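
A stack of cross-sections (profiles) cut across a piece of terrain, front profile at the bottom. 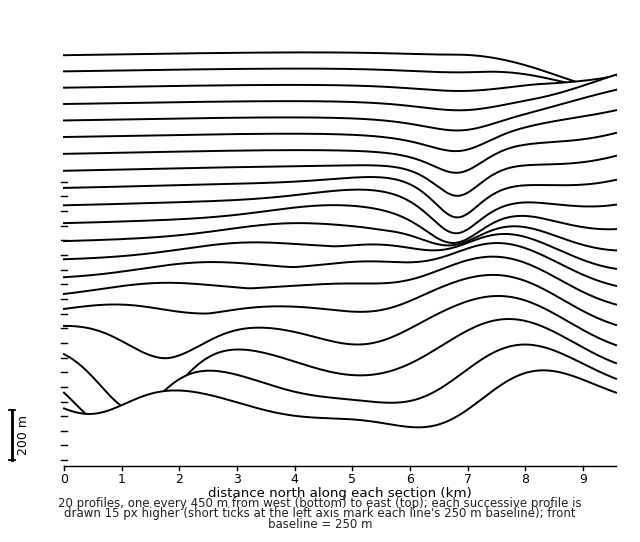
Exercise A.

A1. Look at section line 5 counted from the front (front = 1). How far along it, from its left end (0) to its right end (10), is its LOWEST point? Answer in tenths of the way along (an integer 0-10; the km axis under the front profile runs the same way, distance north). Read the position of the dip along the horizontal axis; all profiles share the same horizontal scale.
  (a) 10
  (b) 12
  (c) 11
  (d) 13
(a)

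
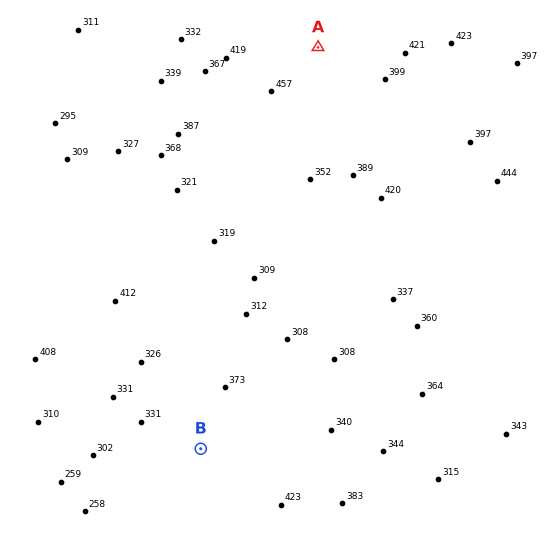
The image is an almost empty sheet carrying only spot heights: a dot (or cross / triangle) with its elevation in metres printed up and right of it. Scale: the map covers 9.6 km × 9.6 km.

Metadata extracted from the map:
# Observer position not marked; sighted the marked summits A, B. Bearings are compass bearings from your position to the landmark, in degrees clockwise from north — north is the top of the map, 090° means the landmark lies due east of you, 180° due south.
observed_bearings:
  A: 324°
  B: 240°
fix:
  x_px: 489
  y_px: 282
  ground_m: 370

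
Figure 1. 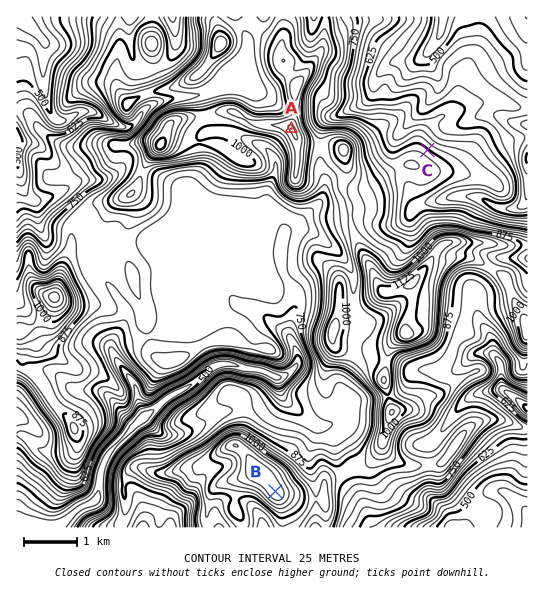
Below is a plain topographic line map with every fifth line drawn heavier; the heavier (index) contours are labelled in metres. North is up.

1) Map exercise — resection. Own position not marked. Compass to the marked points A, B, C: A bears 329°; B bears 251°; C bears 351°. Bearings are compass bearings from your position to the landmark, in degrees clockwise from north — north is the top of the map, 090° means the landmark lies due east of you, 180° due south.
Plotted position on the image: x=470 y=425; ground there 835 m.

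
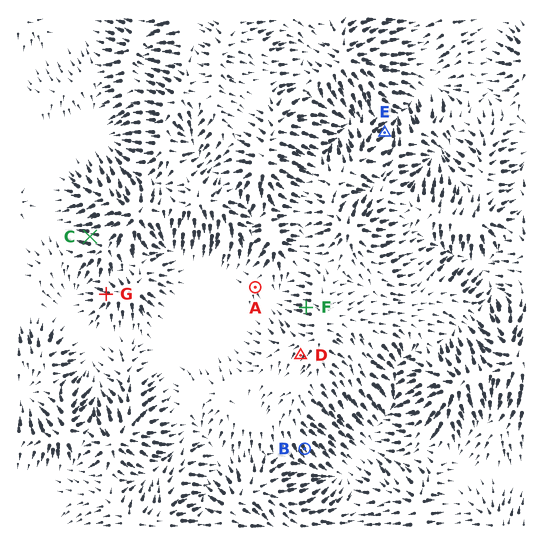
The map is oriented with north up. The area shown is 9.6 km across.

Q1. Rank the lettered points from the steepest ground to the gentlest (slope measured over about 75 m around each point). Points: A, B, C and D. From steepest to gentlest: B C D A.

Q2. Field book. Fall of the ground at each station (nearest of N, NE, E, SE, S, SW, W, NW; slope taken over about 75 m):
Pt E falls NE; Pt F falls W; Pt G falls W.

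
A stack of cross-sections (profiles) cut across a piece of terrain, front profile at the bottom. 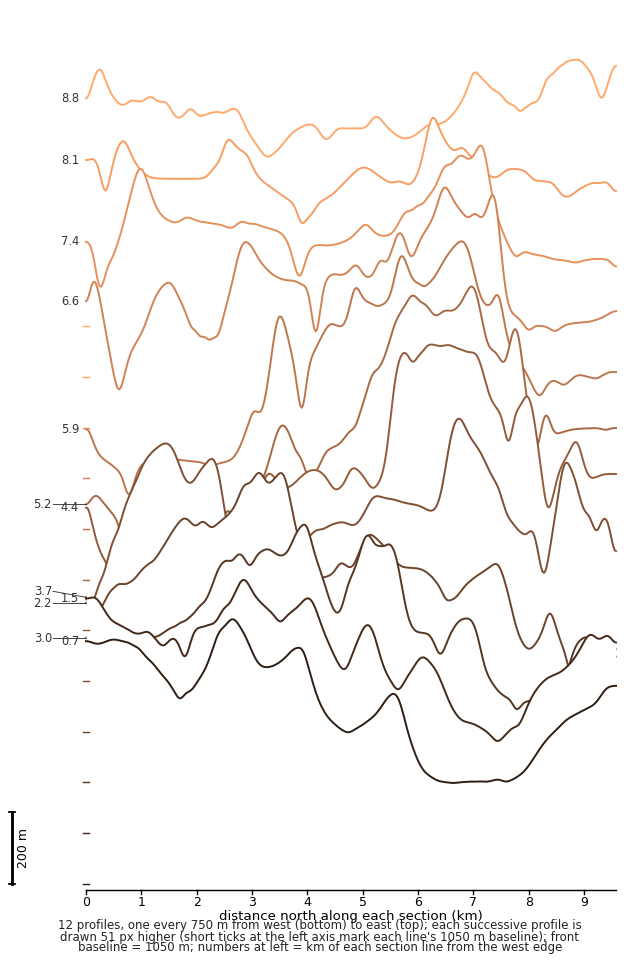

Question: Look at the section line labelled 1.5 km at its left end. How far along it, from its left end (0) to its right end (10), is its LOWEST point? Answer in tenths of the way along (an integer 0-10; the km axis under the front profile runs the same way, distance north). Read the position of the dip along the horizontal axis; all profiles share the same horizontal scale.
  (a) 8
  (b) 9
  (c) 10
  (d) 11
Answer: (a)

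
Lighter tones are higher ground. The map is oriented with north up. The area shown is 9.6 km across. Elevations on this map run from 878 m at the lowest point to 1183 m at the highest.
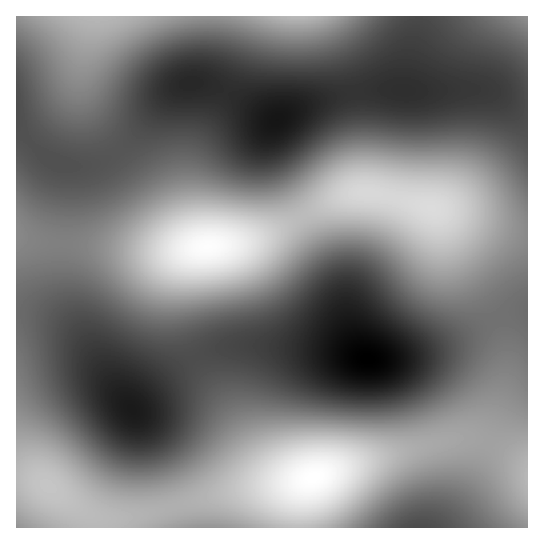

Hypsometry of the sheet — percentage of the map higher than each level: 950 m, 85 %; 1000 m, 59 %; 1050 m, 33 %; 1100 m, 13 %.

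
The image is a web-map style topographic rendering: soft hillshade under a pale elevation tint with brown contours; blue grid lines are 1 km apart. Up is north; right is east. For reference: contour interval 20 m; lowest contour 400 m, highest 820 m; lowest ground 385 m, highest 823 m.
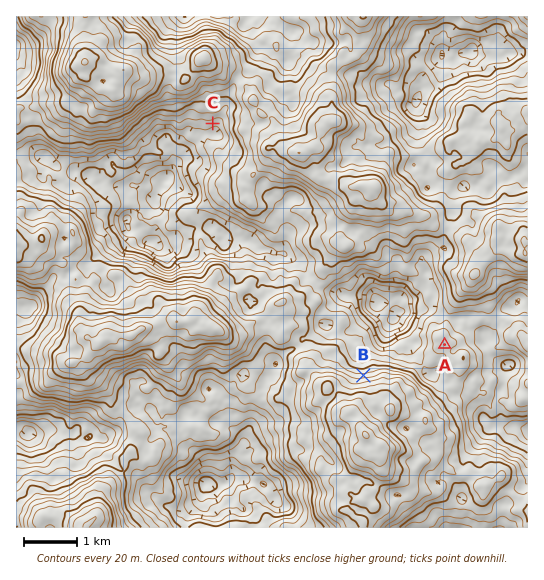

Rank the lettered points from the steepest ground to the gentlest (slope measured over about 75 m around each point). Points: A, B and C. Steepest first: B C A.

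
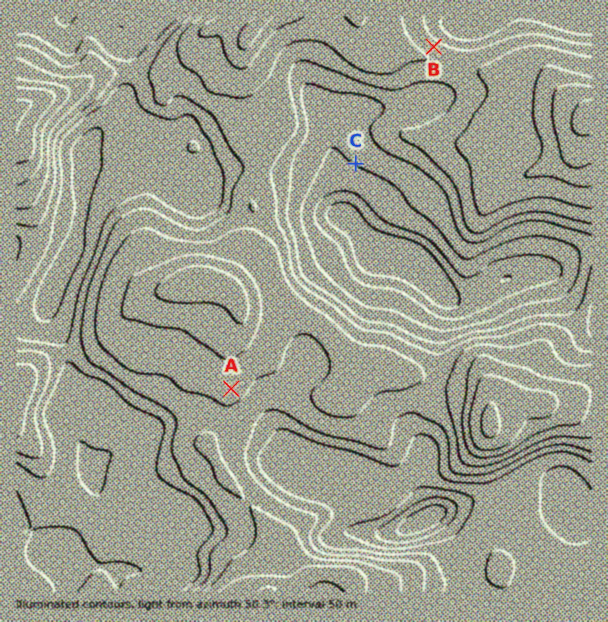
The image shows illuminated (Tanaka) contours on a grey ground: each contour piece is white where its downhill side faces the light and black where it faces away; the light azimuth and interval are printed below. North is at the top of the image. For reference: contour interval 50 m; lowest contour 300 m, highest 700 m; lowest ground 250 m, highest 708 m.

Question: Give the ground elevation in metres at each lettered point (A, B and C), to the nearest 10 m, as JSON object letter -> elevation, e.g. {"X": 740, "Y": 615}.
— {"A": 560, "B": 530, "C": 400}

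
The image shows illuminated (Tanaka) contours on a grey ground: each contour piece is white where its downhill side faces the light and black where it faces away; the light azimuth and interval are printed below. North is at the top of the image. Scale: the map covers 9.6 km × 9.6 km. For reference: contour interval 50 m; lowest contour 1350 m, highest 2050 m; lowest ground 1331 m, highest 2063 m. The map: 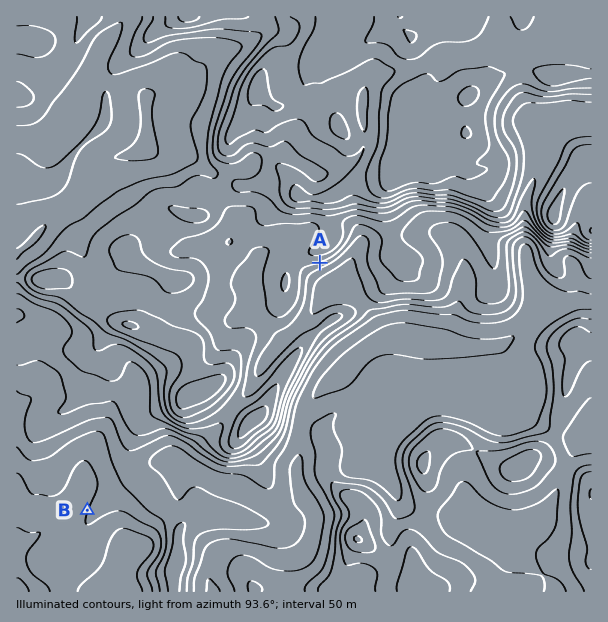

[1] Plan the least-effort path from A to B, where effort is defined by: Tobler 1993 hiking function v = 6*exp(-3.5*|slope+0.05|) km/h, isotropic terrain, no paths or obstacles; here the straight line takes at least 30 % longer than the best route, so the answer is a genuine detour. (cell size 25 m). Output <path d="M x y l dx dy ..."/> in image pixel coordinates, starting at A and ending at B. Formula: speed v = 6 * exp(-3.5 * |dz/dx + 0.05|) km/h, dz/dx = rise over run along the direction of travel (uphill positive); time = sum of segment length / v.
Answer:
<path d="M320 263l-12 6-3 3-3 6 0 18-9 18-9 9-12 6-2 1-40 81-17 17-12 6-19 0-9-5-8 0-6 3-24 24-6 12-4 5-6 12-20 19-12 6"/>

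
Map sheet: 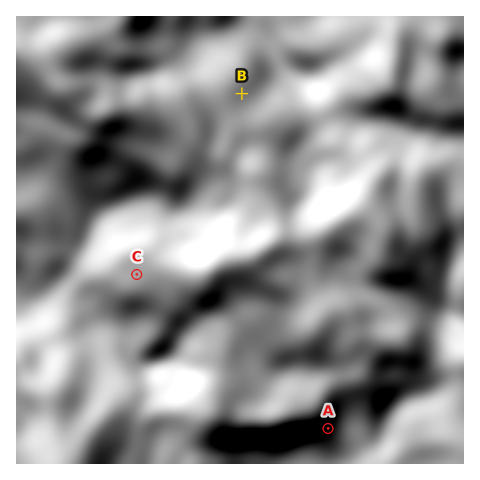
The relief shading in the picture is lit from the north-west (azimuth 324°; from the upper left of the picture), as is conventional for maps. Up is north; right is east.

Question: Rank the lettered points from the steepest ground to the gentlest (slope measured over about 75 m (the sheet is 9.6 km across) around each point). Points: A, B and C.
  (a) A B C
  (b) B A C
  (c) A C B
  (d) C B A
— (a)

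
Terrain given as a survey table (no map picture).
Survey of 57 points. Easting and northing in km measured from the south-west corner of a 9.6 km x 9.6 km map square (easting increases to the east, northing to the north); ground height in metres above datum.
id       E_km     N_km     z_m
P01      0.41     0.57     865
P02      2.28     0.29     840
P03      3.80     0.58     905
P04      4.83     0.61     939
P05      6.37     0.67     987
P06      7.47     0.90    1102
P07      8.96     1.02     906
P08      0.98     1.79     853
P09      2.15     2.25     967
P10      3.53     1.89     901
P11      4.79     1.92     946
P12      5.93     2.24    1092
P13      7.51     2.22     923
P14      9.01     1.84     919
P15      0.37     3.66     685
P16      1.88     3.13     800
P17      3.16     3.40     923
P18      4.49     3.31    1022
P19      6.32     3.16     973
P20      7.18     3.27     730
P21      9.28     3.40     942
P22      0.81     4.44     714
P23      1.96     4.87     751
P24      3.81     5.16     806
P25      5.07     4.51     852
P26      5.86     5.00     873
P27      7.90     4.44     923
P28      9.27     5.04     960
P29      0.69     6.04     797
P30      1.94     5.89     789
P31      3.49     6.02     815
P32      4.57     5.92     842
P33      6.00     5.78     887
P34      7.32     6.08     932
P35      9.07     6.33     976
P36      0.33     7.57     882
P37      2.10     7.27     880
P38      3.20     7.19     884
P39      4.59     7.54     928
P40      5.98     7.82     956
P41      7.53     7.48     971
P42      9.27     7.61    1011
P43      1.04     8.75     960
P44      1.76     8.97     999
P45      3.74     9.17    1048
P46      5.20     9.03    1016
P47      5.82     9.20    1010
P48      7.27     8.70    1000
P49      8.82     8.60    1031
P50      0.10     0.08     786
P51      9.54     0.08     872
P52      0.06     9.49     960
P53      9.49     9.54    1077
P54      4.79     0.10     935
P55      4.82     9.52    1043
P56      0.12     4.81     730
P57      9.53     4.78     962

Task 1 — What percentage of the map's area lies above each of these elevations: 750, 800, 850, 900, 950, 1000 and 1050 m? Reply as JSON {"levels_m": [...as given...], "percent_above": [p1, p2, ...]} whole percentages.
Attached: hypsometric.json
{"levels_m": [750, 800, 850, 900, 950, 1000, 1050], "percent_above": [93, 86, 77, 61, 36, 17, 5]}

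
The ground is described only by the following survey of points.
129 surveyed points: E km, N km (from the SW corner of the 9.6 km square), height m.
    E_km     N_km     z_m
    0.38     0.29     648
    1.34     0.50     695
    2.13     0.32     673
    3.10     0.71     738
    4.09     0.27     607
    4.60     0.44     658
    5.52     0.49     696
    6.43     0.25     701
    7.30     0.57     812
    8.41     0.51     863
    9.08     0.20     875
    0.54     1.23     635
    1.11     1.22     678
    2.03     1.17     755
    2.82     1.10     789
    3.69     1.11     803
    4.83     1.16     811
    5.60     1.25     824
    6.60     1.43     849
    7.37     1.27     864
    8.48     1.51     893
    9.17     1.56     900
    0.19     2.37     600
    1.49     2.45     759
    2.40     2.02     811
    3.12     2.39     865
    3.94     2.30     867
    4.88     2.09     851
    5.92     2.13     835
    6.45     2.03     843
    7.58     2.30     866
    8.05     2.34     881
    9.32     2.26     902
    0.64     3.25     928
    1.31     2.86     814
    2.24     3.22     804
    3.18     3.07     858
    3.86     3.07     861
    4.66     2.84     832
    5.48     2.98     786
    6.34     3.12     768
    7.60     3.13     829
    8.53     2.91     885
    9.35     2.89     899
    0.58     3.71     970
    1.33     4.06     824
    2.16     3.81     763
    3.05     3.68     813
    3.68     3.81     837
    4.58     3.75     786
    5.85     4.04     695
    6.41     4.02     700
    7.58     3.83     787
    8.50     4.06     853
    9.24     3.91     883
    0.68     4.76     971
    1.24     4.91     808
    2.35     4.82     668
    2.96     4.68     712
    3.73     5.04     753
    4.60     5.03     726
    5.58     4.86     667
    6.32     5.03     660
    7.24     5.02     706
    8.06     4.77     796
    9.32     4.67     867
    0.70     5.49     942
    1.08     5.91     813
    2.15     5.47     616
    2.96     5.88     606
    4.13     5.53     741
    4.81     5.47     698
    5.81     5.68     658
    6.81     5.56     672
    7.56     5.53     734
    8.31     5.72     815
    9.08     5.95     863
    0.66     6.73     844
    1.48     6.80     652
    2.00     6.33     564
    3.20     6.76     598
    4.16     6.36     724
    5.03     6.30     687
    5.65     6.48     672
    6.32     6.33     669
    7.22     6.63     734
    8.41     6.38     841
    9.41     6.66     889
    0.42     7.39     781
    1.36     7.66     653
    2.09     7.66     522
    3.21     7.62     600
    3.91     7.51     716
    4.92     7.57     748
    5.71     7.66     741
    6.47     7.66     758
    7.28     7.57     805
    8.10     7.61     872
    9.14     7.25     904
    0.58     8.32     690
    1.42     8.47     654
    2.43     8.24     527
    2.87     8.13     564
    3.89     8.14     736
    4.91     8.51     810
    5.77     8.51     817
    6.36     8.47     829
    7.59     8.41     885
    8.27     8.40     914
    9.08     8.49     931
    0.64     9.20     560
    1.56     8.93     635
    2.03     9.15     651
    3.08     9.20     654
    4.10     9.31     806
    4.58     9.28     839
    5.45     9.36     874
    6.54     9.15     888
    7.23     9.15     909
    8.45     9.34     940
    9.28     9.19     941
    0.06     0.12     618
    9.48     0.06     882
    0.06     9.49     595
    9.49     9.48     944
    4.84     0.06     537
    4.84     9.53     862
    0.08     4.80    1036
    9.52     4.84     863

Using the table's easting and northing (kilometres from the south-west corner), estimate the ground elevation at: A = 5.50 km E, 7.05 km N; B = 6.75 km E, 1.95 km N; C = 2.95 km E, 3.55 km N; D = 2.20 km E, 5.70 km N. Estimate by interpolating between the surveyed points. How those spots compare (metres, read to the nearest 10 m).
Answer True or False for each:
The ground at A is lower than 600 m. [False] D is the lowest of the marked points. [True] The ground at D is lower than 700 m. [True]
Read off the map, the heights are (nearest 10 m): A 700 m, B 850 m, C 820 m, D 590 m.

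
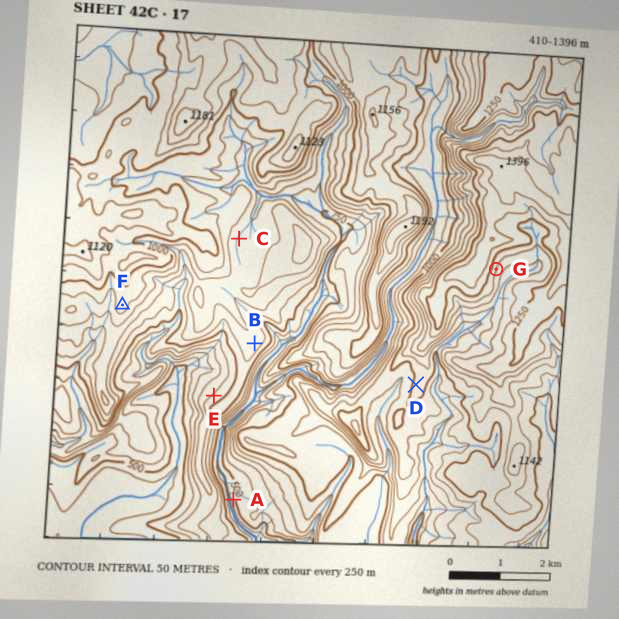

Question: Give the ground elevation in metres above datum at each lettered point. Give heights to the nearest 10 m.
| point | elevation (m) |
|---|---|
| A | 480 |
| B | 830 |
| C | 870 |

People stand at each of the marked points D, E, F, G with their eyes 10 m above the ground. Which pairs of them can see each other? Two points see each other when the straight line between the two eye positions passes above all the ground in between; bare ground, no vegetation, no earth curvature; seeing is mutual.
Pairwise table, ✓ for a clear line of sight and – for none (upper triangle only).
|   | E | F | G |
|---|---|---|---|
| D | – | ✓ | – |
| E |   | ✓ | – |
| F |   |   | – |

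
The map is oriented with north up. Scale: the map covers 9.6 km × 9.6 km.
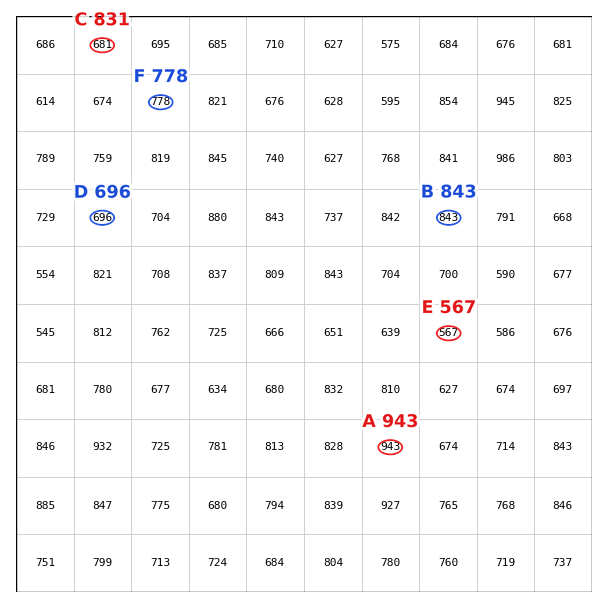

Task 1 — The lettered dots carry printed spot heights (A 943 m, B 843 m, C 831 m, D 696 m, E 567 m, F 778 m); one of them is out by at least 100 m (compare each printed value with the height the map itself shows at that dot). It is C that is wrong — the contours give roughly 681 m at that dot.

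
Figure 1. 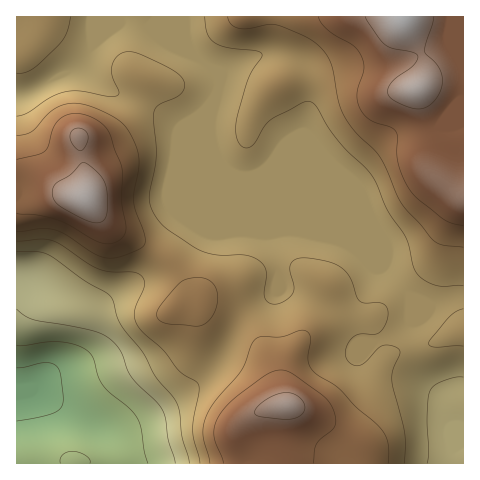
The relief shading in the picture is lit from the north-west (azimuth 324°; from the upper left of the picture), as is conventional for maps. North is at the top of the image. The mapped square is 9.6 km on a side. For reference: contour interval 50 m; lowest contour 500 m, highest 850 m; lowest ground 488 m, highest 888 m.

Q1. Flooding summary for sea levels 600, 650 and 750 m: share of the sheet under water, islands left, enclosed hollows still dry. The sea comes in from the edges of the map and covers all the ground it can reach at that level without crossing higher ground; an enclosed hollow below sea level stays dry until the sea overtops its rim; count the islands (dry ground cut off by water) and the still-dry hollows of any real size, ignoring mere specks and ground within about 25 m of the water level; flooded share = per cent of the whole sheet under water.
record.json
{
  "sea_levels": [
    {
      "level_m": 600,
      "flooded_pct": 9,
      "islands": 0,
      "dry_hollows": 0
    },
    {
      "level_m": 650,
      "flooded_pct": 14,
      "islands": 0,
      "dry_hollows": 0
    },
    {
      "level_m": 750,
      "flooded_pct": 71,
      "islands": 0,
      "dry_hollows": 0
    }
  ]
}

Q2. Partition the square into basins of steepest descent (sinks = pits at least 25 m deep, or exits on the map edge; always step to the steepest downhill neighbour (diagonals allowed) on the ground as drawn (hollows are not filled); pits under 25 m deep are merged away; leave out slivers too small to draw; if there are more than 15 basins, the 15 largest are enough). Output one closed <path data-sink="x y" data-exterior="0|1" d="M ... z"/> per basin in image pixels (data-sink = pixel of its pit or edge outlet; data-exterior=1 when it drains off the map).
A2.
<path data-sink="17 96" data-exterior="1" d="M404 16l-356 0-5 13-11 14-10 10-6 2 0 113 22 4 29 21 17 5 27 29 56 32 15 18 12 25 8-1 4 4 16 6 22 13 19 25 10 19 8 31 5 7-3-32 5-16 19-24 20-10 19-6 25-1 14 36 0 7 13-9 33-7 33-14 0-133-13-7-21-17 0-6 7-16 0-12-20-49 7-10 2-12-3-11-16-30z"/><path data-sink="17 397" data-exterior="1" d="M24 169l-8 0 1 295 333-1 1-21-5-5-26-19-22-10-15-4-10-36-13-25-16-19-22-13-16-6-4-4-8 1-12-25-15-18-56-32-27-29-15-4-24-18z"/><path data-sink="449 463" data-exterior="1" d="M371 317l-25 1-13 4-22 10-11 10-16 25-1 22 3 15 34 14 26 19 5 5-1 22 113 0 1-132-10 1-23 11-33 7-13 9 0-7z"/>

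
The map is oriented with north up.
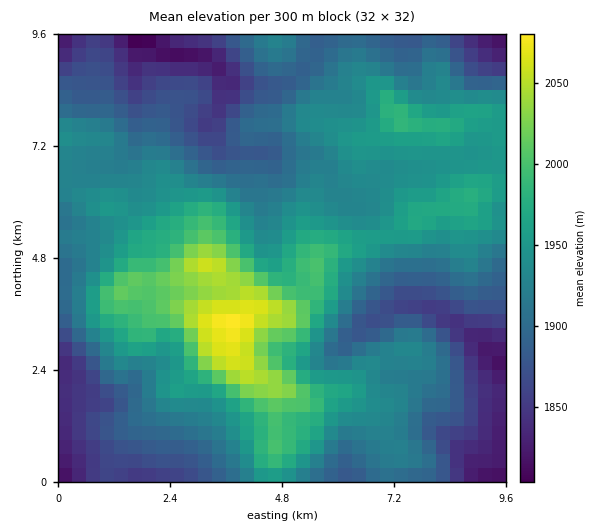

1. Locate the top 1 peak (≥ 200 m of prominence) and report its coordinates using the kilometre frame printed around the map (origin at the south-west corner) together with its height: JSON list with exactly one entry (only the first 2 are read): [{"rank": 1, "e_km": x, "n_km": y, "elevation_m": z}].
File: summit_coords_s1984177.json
[{"rank": 1, "e_km": 3.71, "n_km": 3.44, "elevation_m": 2082}]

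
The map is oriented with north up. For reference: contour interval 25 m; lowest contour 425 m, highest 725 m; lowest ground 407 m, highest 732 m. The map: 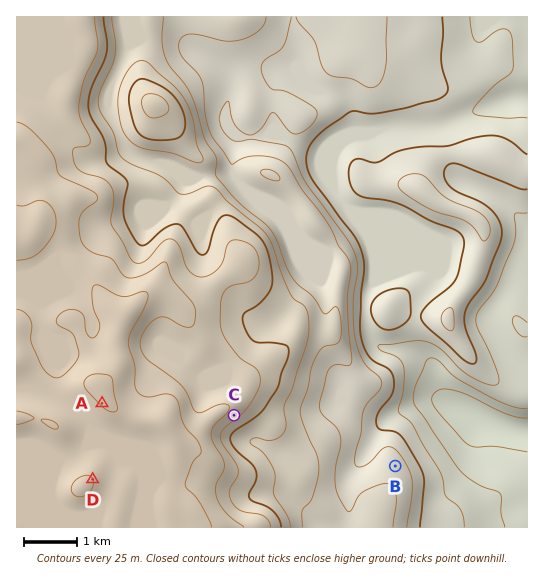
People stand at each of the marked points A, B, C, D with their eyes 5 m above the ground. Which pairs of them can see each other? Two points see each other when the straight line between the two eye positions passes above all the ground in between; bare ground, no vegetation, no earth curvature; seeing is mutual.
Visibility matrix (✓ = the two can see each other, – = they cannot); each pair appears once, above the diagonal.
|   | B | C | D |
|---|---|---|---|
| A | – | – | ✓ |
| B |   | ✓ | – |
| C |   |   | – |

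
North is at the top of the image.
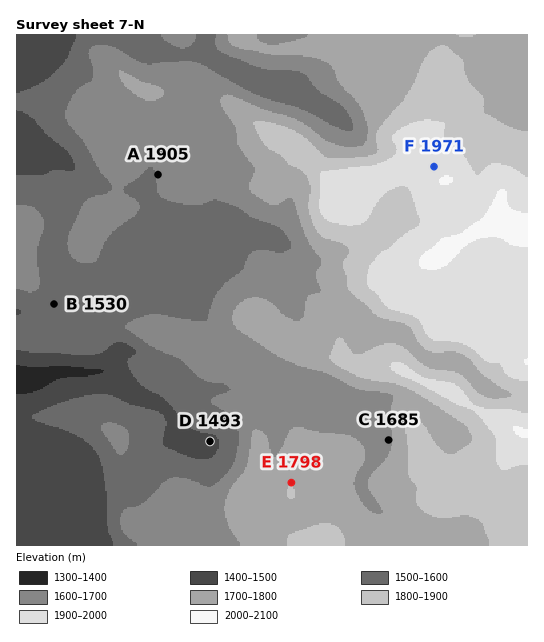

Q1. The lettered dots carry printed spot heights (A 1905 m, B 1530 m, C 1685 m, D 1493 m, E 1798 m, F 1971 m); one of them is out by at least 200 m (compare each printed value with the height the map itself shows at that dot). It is A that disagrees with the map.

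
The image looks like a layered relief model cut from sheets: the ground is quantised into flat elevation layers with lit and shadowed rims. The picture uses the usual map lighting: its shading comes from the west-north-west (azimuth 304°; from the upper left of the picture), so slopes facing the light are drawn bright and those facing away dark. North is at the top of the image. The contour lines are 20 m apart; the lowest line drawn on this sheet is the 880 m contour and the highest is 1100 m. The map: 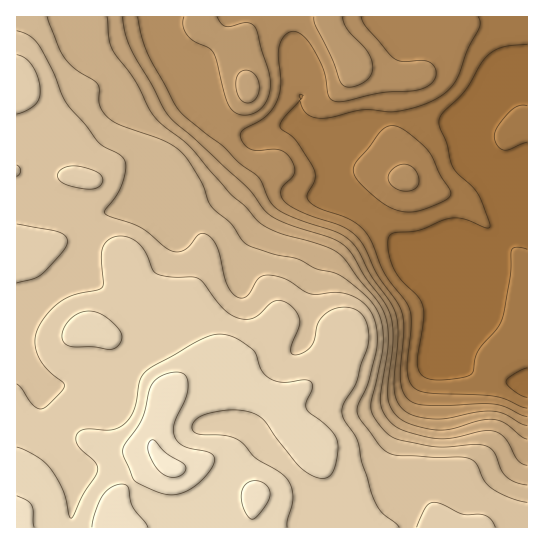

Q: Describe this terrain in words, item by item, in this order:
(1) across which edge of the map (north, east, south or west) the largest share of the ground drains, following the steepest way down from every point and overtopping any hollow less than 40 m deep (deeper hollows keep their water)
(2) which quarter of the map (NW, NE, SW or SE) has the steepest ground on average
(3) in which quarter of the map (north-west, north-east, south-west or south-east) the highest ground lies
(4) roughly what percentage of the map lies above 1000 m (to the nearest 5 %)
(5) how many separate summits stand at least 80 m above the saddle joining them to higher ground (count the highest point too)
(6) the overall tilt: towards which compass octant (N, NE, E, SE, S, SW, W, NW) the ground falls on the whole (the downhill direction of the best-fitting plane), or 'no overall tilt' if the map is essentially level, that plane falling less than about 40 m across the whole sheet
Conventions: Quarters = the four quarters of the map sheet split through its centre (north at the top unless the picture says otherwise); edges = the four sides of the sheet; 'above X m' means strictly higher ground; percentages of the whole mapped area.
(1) Most of the ground drains across the eastern edge.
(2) Slopes are steepest in the south-east quarter.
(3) The highest ground is in the south-west quarter.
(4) About 55 % of the map lies above 1000 m.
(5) There is 1 summit with 80 m or more of prominence.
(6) On the whole the ground falls towards the north-east.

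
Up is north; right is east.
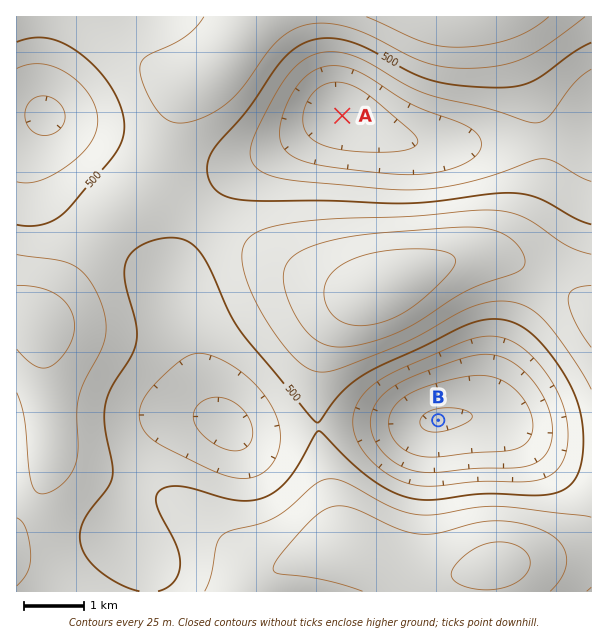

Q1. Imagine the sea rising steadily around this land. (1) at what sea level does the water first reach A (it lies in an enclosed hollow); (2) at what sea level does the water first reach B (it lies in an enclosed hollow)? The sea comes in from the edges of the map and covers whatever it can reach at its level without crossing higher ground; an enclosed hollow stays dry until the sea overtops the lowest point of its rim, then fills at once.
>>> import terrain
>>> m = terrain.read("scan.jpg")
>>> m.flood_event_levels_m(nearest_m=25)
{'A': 475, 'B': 500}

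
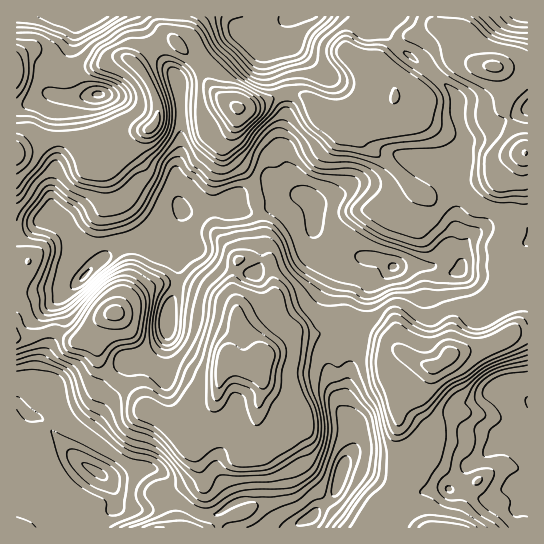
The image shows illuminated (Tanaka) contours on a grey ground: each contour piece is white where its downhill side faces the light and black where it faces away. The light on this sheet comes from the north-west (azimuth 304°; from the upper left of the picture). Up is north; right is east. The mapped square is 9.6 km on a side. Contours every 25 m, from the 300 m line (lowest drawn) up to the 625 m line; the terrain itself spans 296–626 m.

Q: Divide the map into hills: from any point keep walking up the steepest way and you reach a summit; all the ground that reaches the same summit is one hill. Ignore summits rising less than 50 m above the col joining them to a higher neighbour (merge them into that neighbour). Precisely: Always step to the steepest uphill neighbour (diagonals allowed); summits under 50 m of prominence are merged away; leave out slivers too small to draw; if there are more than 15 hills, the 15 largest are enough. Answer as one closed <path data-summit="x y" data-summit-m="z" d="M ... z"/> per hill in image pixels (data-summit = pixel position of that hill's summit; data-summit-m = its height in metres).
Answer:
<path data-summit="238 107" data-summit-m="626" d="M367 16l-228 0 10 25 24 32 6 10 2 55-1 19-4 10 0 27 3 9 4 8 14 0 25-6 7-4 13 10 13 1 40-16 11 0 9 11-2 19 3 5 22 16 28 12 15 1 10 7 34-2 12 2 10 5 11 0 3-3-1-4-5-5-10-3 3-2 8-20 0-32-13-32 0-3 12-4 5-5 5-16 0-6-8-22 0-17-16-18-28-23-14-8-18-21-11-5z"/><path data-summit="259 367" data-summit-m="625" d="M306 196l-11 0-40 16-13-1-13-10-7 4-25 6-16-1-1 19 3 9 5 5-11 14 2 20-2 9-9 24-1 27-16 18-13 4-11 0-23 24-13 28-16 19-6 11 0 8 10 12 26 16 13 0 24-8 13 0 10 9 2 16 34 21 16 0 10-8 15-7 17 0 6 5 8 13 12 10 12 0 5-7 9-4 21-19 4-7 9-30 8-12 0-14-9-21 1-24 7-33 0-20 8-19 8-32 24-19-11-7-15-1-23-10-26-17-4-6 2-19z"/><path data-summit="450 354" data-summit-m="590" d="M527 243l-13 10-15 7-32 0-4 3-5 9-11 0-10-5-12-2-32 2-25 19-8 32-8 19 0 20-7 33-1 24 9 21 0 14-10 20 19 6 9 5 13 13 3 11 44-15 22-1 16-23 12-6 16-15 21-12 10-10z"/><path data-summit="151 127" data-summit-m="611" d="M138 16l-59 1-4 9-6 24-16 31 0 13 14 3-6 2-1 6 0 44-9 42 0 24 17 15 8 15 1 8 14 15 23-20 8-4 25-5 12-16 18-8 4-5-5-16 0-27 4-10 1-19-2-55-6-10-20-26z"/><path data-summit="115 313" data-summit-m="588" d="M181 211l-4 4-18 8-12 16-25 5-8 4-39 37-18 15-12 11-5 10 5 28-6 22 1 36-1 4-7 6 9 2 29 33-1-11 6-11 16-19 13-28 23-24 11 0 13-4 16-18 1-27 9-24 2-9-2-20 11-14-5-5-3-9z"/><path data-summit="494 66" data-summit-m="584" d="M527 16l-158 0-1 3 2 4 11 5 18 21 34 24 22 21 2 4 0 17 9 26 23-9 8-8 31-15z"/><path data-summit="525 153" data-summit-m="601" d="M527 109l-30 15-8 8-22 8-7 19-5 5-12 5 13 34 0 32-7 18-4 4 10 3 6 7 0-14 7-14 15-10 18 0 13 6 9 6 5 0z"/><path data-summit="434 527" data-summit-m="522" d="M523 484l-9 1-21 14-14 0-18-8-14-3-26 4-36 13-17 16 0 6 159 1 1-41z"/><path data-summit="17 153" data-summit-m="598" d="M55 95l-10 0-16 9-13 3 1 122 13-2 21-10 0-26 9-42 0-44 1-6 6-2z"/><path data-summit="17 70" data-summit-m="539" d="M81 16l-65 1 1 90 12-3 16-9 8-1-1-4 3-13 14-27 7-28z"/><path data-summit="159 527" data-summit-m="476" d="M169 496l-8 1-20 12-26-2-18 15-2 5 133 0-7-15-4 3-16 0-22-15z"/>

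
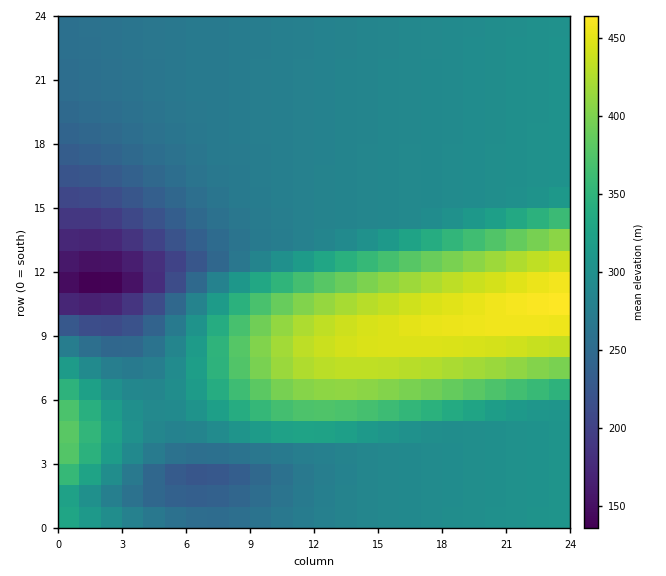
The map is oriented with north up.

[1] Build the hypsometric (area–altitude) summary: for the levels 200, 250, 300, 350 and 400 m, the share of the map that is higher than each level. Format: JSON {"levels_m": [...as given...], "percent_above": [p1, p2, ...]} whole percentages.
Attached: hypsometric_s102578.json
{"levels_m": [200, 250, 300, 350, 400], "percent_above": [96, 88, 37, 21, 13]}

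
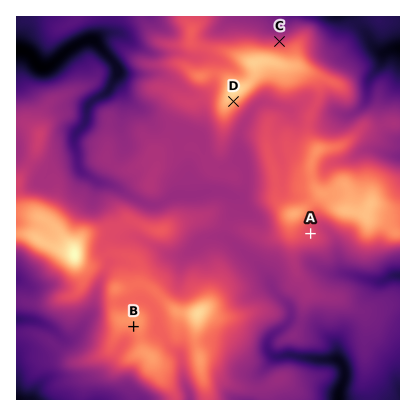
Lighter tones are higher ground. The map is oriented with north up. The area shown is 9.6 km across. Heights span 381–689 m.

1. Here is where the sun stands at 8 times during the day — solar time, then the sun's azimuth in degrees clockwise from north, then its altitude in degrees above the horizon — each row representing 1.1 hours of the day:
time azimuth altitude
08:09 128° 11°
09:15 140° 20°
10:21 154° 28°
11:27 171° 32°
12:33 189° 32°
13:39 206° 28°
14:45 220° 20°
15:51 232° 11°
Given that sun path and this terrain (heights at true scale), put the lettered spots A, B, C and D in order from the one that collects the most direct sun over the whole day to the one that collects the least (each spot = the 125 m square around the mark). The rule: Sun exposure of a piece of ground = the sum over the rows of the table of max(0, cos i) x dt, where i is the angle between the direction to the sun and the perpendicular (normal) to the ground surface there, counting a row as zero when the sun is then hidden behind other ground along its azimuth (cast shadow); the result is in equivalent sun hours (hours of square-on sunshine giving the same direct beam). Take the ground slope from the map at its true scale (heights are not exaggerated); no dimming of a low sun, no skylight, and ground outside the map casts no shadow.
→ D > B > A > C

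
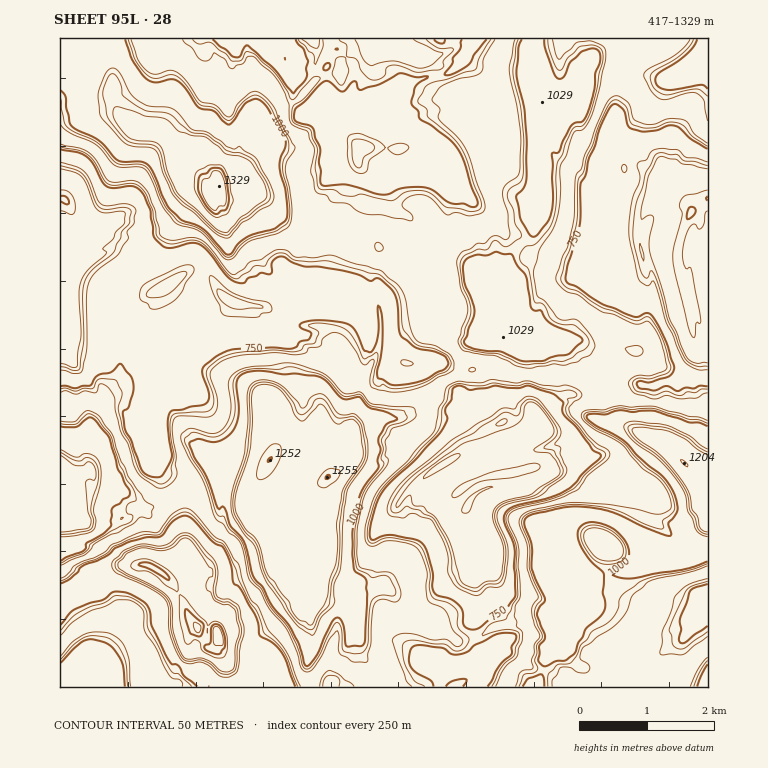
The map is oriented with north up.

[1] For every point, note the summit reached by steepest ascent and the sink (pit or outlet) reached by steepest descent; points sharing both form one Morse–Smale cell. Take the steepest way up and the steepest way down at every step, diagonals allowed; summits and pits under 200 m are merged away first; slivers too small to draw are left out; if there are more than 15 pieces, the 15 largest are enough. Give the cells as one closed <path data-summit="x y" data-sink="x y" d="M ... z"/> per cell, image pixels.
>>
<path data-summit="684 463" data-sink="691 213" d="M708 38l-120 1 4 21-5 5-4 10 2 13-8 7-3 8-8 0-10 6-11 0 0 6-6 12 2 68-8 17 1 17-5 11 2 19-22 24-2 13-3 7 2 13-2 9 4 9 27 0 7 5 10 0 9 5 10-3 10 0 7 5 11 3 5 18 6 9 0 5-3 5 0 8 7 5 5 20 18 13 30 12 26 28 11 18 4-1 0-162-7-1-11-8-2-17-10-34 0-13-2-3-33 2 1 14-9 5-7 0-9-11-3-24 5-5 0-29-9-10 0-7 10-8 5-11 10-2 18 10 9 2 4 4 2 7 18 15 4 8 7-9 9-4z"/><path data-summit="218 186" data-sink="64 200" d="M111 99l-13 4-38 2 0 142 22 14 17-5 8 11 16 15 27 12 5-2 3 2-2 12 2 7 5 7-5 12 5 7 9-5 13 0 3 3 2 10 7 7 14 0 8-3 3-2 0-7-5-14 0-7 12-13 2-8 3 5-5 11 0 9 3 17 4 4 22-5 3-3-2-22-3-3 0-8 3 3 0 7 5 6 2 17 2 3 14 3 8 0 4-9-13-14-6-9 8 2 16-4 13-6 12-10 15-4 16 3 0-4 14-20 3-12 7-8-4-25-10 4-12 0-12 5-6-11-8-6-8 2-10-7-7 3-20 0-7-3-12-14-10-5-12-3-13 2-9 0-1-4-4 2-9-8-9-18-4-5-18-5-6-11-10-9-11 0-16-5-9-9z"/><path data-summit="684 463" data-sink="530 469" d="M535 334l-27 0-18 9-17-2-8 11-3 12 1 6 13 0 8 4 5 10 1 12 14 23-2 11 4 11 2 5 5-4 3 3 3 20 4 5-25 4-1 10-23 11-7 12 0 7 13 31 0 10-5 10 0 15 5 8 14 12 7 14 8 8 0 16-9 4-11 11 1 12-5 5-7 17 57 0 8-14 3-17 15-15-1-15 7-14 0-8-7-16-10-13 1-25-3-14 14-16 9-5 20-2 22 7 14 7 7 7 4 11 5 5 11 2 20 9 8 1 9-1 8-9 7 0 2-2 0-60-8-5-7-13-26-28-30-12-18-13-5-20-20-10-12-25-16-18-14-7-10 0z"/><path data-summit="218 186" data-sink="363 147" d="M473 38l-369 0-1 3 9 22 1 19 5-8 27-17 18-2 3 3 5 39-5 20-8 15 10 10 6 11 18 5 4 5 9 18 6 6 3 2 4-2 1 4 22-2 12 3 10 5 12 14 7 3 20 0 7-3 10 7 8-2 8 6 3 8 5 3 10-5 12 0 10-4-2-17 18 1 0-12-7-18-23-11-4-8 2-8 5-4-2-5 3-10 12-18 14-12 7-16 34-10 10 0 16-9 4-4 0-9 12-13z"/><path data-summit="327 477" data-sink="530 469" d="M471 370l-8 0-5 6-12 4-24 27-23 11 4 3 5 14-15 14-3 2-10-2-24 2-13 11-11 14-3 0-4 4 8 26 0 8-6 8-7-1 0 15 5 14-4 15 0 25-8 5 6-1 10 5 14 0 12 11 0 22 5 14 0 8 10 12 8 21 61 0 2-6 0-13 4-2-4-1-8-7 3 1 5-5 7-15 26-22 3-8 0-19-3-12 0-10 6-13 0-10-13-31 0-7 7-11-10-10-15 14-8 0-9-9-5-1-8-10 18-17 24-14 7 0 10 7 7 0 17-9-3-11 3-3-4 1 0-5-2 1-7-2-5-5-4-10-5-7-3-12z"/><path data-summit="327 477" data-sink="64 200" d="M348 290l-24 4-12 10-13 6-22 4 4 7 13 14-4 9-22-3-4-9 0-11-4-5 1 22-3 3-22 5-4-4-3-17 0-9 5-11-3-5-2 8-12 13 0 7 5 14 0 7-3 2-8 3-14 0-7-7-2-10-3-3-13 0-13 9-1 6 12 4 18 19 8 14 0 3-6 6-10 5-22-1-2 17-5 15 10 12 0 4-7 5 0 11 20 37 15-10 23-7 5-4 1-7 10-8 22 7 11 0 17-22 12-2 20-8 8 6 3 12 7 12 0 6 4 1 8-7 3-11 9-10 2-21 21-8 23 0 7-5 17-7 24-27 14-6 1-4-5 0-20-9-12 4-21-2-11-11-1-29-21-1-10-22z"/><path data-summit="327 477" data-sink="218 638" d="M310 439l-20 8-12 2-17 22-11 0-22-7-10 8-1 7-5 4-23 7-12 6-3 5 7 11 4 16 0 32-2 7-15 11 10 12 10 26 9 12 17 2 10 20 27 4 11 9 5 13 1 11 108 0-2-14-14-19 0-8-5-14 0-22-12-11-14 0-10-5-14 8 16-12 0-25 4-15-5-14 0-15-2-2 9 3 6-8 0-8-8-22 0-4 3-3 0-8-7-12-3-12z"/><path data-summit="684 463" data-sink="363 147" d="M534 38l-60 0-12 16 0 9-10 8-10 5-10 0-34 10-7 16-14 12-10 15-5 13 2 5-5 4-2 5 4 11 23 11 7 18-1 13-18-1 3 15 10 1 13 13 3 7 9 6 9 10 2-8 15-14 6-4 4 2 16 14 18 29 10 10 14-20 8-17 21-18 1-7-1-15 8-17 0-14-2-1 0-22-29-3-16-14-14-21 10-6 22 36 27 2 0-25 6-12 0-6-7-19-4-27-3-5z"/><path data-summit="65 516" data-sink="64 200" d="M62 248l-2 1 0 240 5 1 11-12 13-9 7 12 12 2 12 5 15 12 6 6 0 4 28-7 4-2 0-4-19-34 0-11 7-5 0-4-10-10 7-25 0-16-4-11 0-26 9-15-5-8 0-4 5-5-7-17 2-12-3-2-5 2-27-12-16-15-8-11-17 5z"/><path data-summit="684 463" data-sink="704 607" d="M708 550l-9 2-8 9-7 1-36-10-5 9-10 8-30 5-25 9-13 12 2 17-7 14 1 15-15 15-3 17-7 14 172 0z"/><path data-summit="96 681" data-sink="218 638" d="M145 564l-31 2-13 3-8 6-2 6-12 3-5 7-14 11 0 85 167 0 0-21-5-12-5-5 0-5-6 4-6-4-9-18-8-10-3-12-11-19-12-13z"/><path data-summit="684 463" data-sink="64 200" d="M385 224l-9 1 3 24-9 12-6 18-9 10 0 5 6 3 19-8 7 7 4 14 0 35 1 7 11 11 21 2 12-4 15 7 10 2 4-18 8-11 17 2 14-8-2-8-7-3-3-8 4-6 8-2 2-8-15-10-11-11-18-29-16-14-4-2-6 4-15 14-2 8-9-10-9-6-3-7z"/><path data-summit="65 516" data-sink="218 638" d="M89 469l-13 9-11 12-5 0 0 110 14-9 5-7 12-3 3-7 12-7 39-3 12 5 10 9 12-7 4-4 2-7 0-32-2-10-7-16-2-2-11 5-22 5 0-4-6-6-15-12-12-5-12-2z"/><path data-summit="218 186" data-sink="691 213" d="M637 165l-10 2-5 11-10 8 0 7 9 10 0 29-5 5 1 20 11 15 7 0 9-5-1-14 33-2 2 3 0 13 10 34 2 17 11 8 7 0 0-126-9 2-7 9-4-8-18-15-2-7-4-4-9-2z"/><path data-summit="218 186" data-sink="218 638" d="M103 38l-43 1 0 64 38 0 13-4 11 20 9 9 16 5 10 0 9-16 5-20-5-39-3-3-18 2-27 17-5 8-1-19z"/>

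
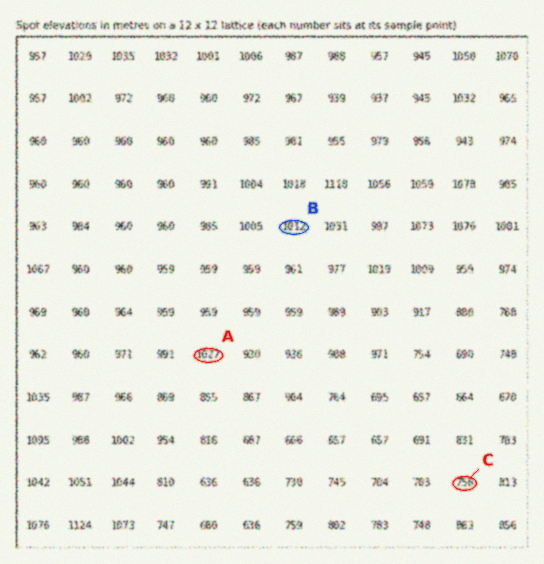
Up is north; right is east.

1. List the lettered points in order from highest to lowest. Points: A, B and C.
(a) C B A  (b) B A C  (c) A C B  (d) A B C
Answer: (d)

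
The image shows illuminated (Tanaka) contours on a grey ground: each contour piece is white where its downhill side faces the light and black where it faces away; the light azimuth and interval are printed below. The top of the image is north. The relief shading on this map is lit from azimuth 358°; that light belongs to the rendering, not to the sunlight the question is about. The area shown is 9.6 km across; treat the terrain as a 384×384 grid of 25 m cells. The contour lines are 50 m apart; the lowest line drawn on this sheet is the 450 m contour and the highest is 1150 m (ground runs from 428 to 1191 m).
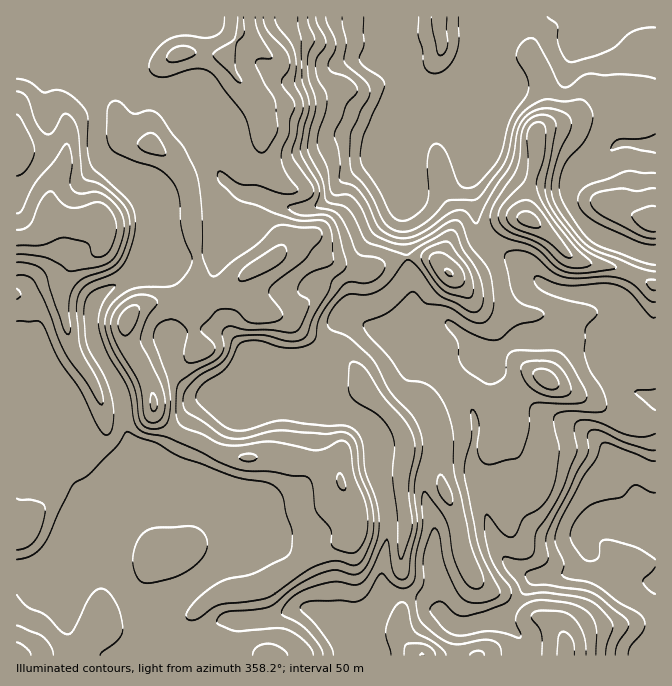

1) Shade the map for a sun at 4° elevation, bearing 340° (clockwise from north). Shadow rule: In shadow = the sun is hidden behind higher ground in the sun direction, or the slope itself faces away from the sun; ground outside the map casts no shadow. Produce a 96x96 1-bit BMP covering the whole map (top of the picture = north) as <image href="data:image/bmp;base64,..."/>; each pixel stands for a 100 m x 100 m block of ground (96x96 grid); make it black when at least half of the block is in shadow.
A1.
<image width="96" height="96" href="data:image/bmp;base64,Qk2+BAAAAAAAAD4AAAAoAAAAYAAAAGAAAAABAAEAAAAAAIAEAAATCwAAEwsAAAIAAAAAAAAA////AAAAAAAAAAAAAA//4EAAD/8ADgAAQB//8eAAD/8ABAA/8H//9/ngA/8AAAD////////gAf8AAAD////////sAD8AAAI////////gAA8OAAef///////gAB8eAB/P///////gAD8fAD/n///////gAH8/AD/w///////gMP8/AB/4A/////4P//9/AB/+Af///9wf//9/gB//AH///8A/////gA/+AD//v8B/////gAH+AB//v8D/////gAA+D4f/v4H/////gAAeH4D/P4H/////gAA+P8A/P4////8/wAB8f8AfP55///8fwAB9/8APH44f//8PwAD//8APH8Yf//8P4DH//8AOH/Qf//8H/HP//8AGH/wP//8D//v//+AAP5wP//8D/////+AAPhwf//8B//////AMPh8d//8A//////AcPD+8//8AP/////A8PH+8f/8AH////+A8PHu8f/8AH////AA5HHH4f/8AD//8AAA7HHB4//8AH//gAAAfHHD4//8AH//BwAAHCDD5//8AP//H8BAPAAHz//8AP//v////AAHz//8Af9//////AAP3//8Af8/////+AAPn//8A98f////8AAfv//8A98P////8AAfv//8B58P////AAA/v9/8B78H////AAA/v7/8B78P////iIB/kD/8D/8f////veD/AH/8D/8///////D/AH/8f/58//////H/AP/8//38P/////H/Af/8//v+D/////P/g//9//v+H/////P/x//9//v/f////+f///////v//////+////////n//////+//D/////z//4f//+/+D/////5+f5/////8H/////+AD//////8P//9///AA//////8f//9///AAf/////gf//7///gAP/////A///j///gAH//j/wA///D///AAB//B/AB//4P///AAAf+AIAB/8B//7/AAAH+AAAD/wH//9/AAAD+AAAD/gP////AAAA8AAAD/h/8P/+AAAAAAAAH/H/8GH+cAAAAAAAD+P/8AAO8AAAAAAAAAf/AAAD8AAfwAAAAA/8AAAD+AB/8AAAAA+AAAAD+AP/+BgAAB+AAAAH+Af/+DgAAB+ABhwP+Af8fPgAAD/ADhwf8A/c//gAAD/gDh4f8AAf//gAAD/wDg8/8AA///gAAD/wDg8/4AB///gAAD/4Dg8/wAB///gAAD/4AAc4AEB///gAAD/8AAcAAOB///gAgB//8AcAAeB///gBgB//8AMAA+A///gDgA//8AAAB+IP//gHgAAf8AAAD/4f//gHgAAAAAAAH/4H//gPgAAAAAAAP/wD//gfgAAAAAAAP/wP//g/gAAAAAAAf/gf8AB/gAAAAAAA//A/8AB/gAAAAAAAf/D/+AB/gAAAAAAAP/P//gA/gAAAAAAAH8fH/4AfgAAAAAAAAAeD/4APgAAAAAAAAAcD/wAPgAAAAAAAAAcBwAAHgAAAAAAAAAAAAAAHAAAAAAAAAAGDAAAOAAAAAAAAAAHDwAAOAAAAA="/>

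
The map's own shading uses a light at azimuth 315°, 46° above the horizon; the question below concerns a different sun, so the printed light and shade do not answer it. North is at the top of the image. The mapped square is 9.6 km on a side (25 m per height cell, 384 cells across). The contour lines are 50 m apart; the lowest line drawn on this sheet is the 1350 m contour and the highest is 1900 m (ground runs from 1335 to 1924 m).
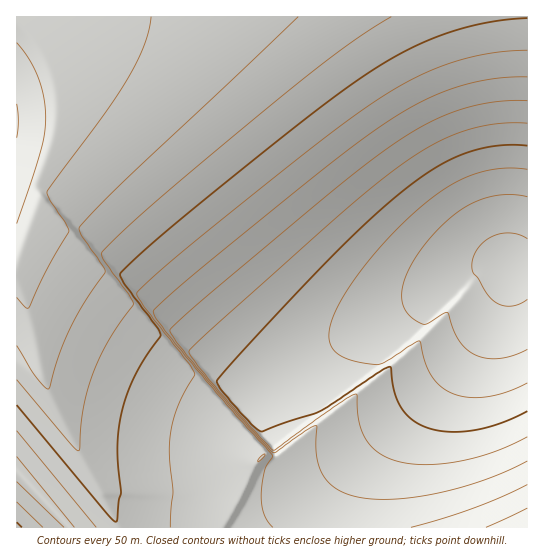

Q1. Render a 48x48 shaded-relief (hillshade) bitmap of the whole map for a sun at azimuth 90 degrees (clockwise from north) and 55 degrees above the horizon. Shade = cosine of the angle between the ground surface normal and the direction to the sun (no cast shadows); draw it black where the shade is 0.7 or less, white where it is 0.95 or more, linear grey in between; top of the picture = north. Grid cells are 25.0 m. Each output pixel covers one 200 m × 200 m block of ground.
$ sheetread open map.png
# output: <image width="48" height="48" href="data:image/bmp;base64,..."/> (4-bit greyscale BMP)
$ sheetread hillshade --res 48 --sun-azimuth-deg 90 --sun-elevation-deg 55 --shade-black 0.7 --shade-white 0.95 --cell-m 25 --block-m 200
<image width="48" height="48" href="data:image/bmp;base64,Qk32BAAAAAAAAHYAAAAoAAAAMAAAADAAAAABAAQAAAAAAIAEAAATCwAAEwsAABAAAAAAAAAAAAAAABEREQAiIiIAMzMzAERERABVVVUAZmZmAHd3dwCIiIgAmZmZAKqqqgC7u7sAzMzMAN3d3QDu7u4A////ALu6cyI3mZiIh3mYiIiId3d3dmZmZlVVVbuoQiNYmZiIh3iZiIiIiHd3d2ZmZlVVVbqEIiN5mZmIh3eamIiIiId3d3ZmZmVVVahCIjWJmZmIiHd6qZiIiIiHd3dmZmVVVWUiIjeZmZmIiHd5uZmYiIiId3d2ZmZVVTIiI1mZmZmIh3d4q5mZmIiIh3d3ZmZVVSIiJHmZmZmIh3d2jKmZmZiIiId3dmZlVSIiNpmZmZmIh3d3vFGJmZmIiIh3d2ZlVSIiSJmZmZmIiHd7zFAHmZmZiIiHd2ZlVSIjaamZmZmIiHet2GUAaZmZmIiId3ZmVSIkeZmZmZmIiIrdl3diBJmZmZiIh3ZmVSI2mZmZmZmIiJ7ad3d3QDiZmZmIh3dmZSJHmZmZmZmIie24d3d3dhJ5mZmYiHd2ZiNZmZmZmZmYntyIiHd3d3MmmZmZiId2ZjR5mZmZmZmZ7tiIiIiHd3dSWamZiId2ZkV5mZmZmZmd7piIiIiIiId2NZqZmIh3ZkWJmZmZmZne6ZmYiIiIiIiIdFmpmYh3ZkaJmZmZmZz/qZmZiIiIiIiIh1WJmYh3dlaZmZmZmb/6mZmZmZiIiIiIiIZpmZiHdleZmZmZmv+5mZmZmZmZmIiIiIhmmZiHd2iZmZmZrvuZmZmZmZmZmZmYiIiHeZiHd4iZmZmZ78mZmZmZmZmZmZmZmIiId5mId4iZmZmd7JmZmZmZmZmZmZmZmZmIiIiId4iZmZnOyZmZmZmZmZmZmZmZmZmYiIiId4iJmZvcmZmZmZmZmZmZmZmZmZmZmIiId4iIia3JmZmZmZmZmZmZmZmZmZmZmYiHd3iIisyZmZmZmZmZmZmZmZmZmZmZmYiHd2eInMmZmZmZmZmZmZmZmZmZmZmZmYiHd1aJu5mZmZmZmZmZmZmZmZmZmZmZmYiHd0WKuZmZmZmZmZmZmZmZmZmZmZmZmYiHd0WamZmZmZmZmZmZmZmZmZmZmZmZmYiHd0WJiImZmZmZmZmZmZmZmZmZmZmZmYiHd0V4iIiJmZmZmZmZmZmZmZmZmZmZmYiHd0RoiIiIiZmZmZmZmZmZmZmZmZmZmIiHd0RXiIiIiImZmZmZmZmZmZmZmZmZmIiHd0RXiIiIiIiJmZmZmZmZmZmZmZmZmIh3d0RGiIiIiIiIiZmZmZmZmZmZmZmZiIh3d0RGeIiIiIiIiJmZmZmZmZmZmZmZiIh3d0RFeIiIiIiIiIiZmZmZmZmZmZmZiIh3d0RFeIiIiIiIiIiImZmZmZmZmZmYiIh3d0RFeIiIiIiIiIiIiZmZmZmZmZmYiIh3d0RGeIiIiIiIiIiIiImZmZmZmZmIiIh3d0RWiIiIiIiIiIiIiIiJmZmZmZiIiIh3d0RXiIiIiIiIiIiIiIiIiJmZmIiIiIh3d0VniIiIiIiIiIiIiIiIiIiIiIiIiIh3d1Z3d4iIiIiIiIiIiIiIiIiIiIiIiIh3d2d3d3iIiIiIiIiIiIiIiIiIiIiIiIh3d3d3d3d4iIiIiIiIiIiIiIiIiIiIiIh3dw=="/>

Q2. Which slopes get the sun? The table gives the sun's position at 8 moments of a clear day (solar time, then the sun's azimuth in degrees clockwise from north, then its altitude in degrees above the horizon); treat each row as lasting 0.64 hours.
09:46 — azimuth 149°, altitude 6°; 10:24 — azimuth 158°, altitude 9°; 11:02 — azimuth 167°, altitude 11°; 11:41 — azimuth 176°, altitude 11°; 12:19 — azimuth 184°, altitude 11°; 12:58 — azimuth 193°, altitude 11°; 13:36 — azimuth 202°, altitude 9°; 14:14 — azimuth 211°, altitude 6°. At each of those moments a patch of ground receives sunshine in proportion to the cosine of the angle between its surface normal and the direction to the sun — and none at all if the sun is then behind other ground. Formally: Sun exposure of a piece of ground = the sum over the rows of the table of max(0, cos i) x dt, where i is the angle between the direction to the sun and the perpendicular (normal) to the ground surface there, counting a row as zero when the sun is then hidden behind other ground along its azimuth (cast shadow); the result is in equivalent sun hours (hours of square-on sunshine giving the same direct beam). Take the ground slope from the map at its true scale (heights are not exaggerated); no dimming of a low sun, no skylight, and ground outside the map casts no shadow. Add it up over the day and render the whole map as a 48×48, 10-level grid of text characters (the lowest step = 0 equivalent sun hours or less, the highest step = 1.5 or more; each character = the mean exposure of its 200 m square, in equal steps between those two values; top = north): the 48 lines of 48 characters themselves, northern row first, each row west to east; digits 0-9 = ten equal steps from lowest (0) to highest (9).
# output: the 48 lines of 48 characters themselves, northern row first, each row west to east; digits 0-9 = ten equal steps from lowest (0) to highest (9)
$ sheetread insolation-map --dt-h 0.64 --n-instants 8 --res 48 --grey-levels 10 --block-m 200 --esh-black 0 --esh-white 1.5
555555555555555555555666666666666777777777777777
655555555555555555556666666666667777777777788888
765555555555555555666666666666777777777788888888
775555555555555556666666666667777777778888888888
766555555555555666666666666777777777888888888888
666555555555556666666666667777777778888888888888
666555555555666666666666777777777888888888888888
666555555556666666666667777777778888888888999999
555555555666666666666777777777788888888889999999
555555556666666666667777777777888888888899999999
555555666666666666777777777778888888888899999999
444556666666666667777777777788888888888899999999
444566666666666777777777778888888888888889999999
444666666666667777777777788888888888888888899998
445666666666777777777777888888888888888888888888
445666666667777777777778888888888888888888888888
443566666677777777777788888888888888888888888888
444366666777777777778888888888888888888888888888
445436667777777777788888888888888887777777777777
455633667777777777888888888888877777777777777777
455663366777777778888888888877777777777766666666
556666236777777788888888887777777777766666666666
556666623677777888888887777777777776666666555555
566666651367778888888777777777776666666555555555
666666665136777788877777777777666666655555444555
666666666503567777777777777766666665555544444444
666666666640356777777777777666666555554433444444
766666666663035677777777766666655555444324444444
766666666666302466766666666665555544432144444443
766666666666620245666666666555554444311444444333
766666666666661023556665555555544432014444443333
666666666666665101345555555444443210144444433333
766666666666666500124445554444331002544444333333
876666666666666640012344444433200035444443333322
887666666666666664000123333321000455444433333222
888655666666666655300012222100015554444333332222
888755555666655555520001111000255544443333222222
888865555555555555551000000003555444433332222222
888875555555555555554100000045554444333332222222
888886555555555555555400001555544444333322222222
888887555555555555555440035555444443333222222222
888888655555555555555559455554444433332222222222
788888755555555555555586555544444333332222222211
278888865555555555555575555444443333322222222111
137888875555555555555765554444433333222222221111
113788886555555555555755544444333332222222221111
111388887555555555557555444443333332222222221112
111148888655555555566554444433333322222222222222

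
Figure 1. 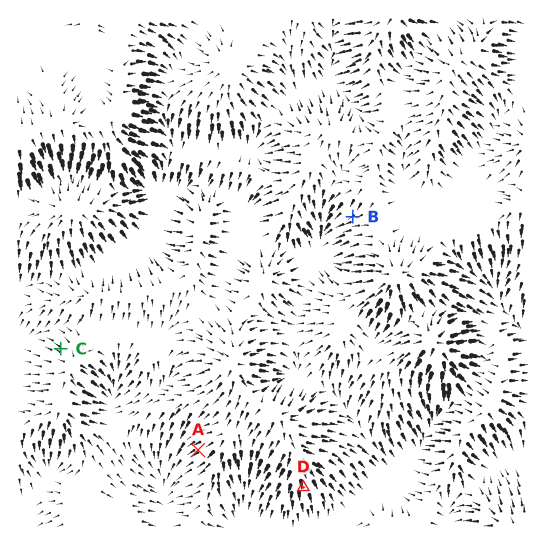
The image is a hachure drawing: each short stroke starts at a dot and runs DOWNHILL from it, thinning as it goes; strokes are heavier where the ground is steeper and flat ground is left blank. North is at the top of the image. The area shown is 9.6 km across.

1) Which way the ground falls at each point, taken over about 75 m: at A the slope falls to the SW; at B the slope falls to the SW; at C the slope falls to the NW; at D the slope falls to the S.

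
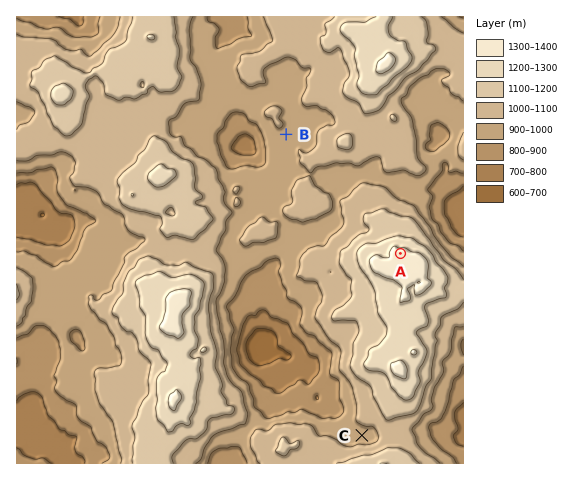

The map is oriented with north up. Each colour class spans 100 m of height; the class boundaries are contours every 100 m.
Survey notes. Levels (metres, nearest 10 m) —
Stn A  1320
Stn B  980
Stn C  950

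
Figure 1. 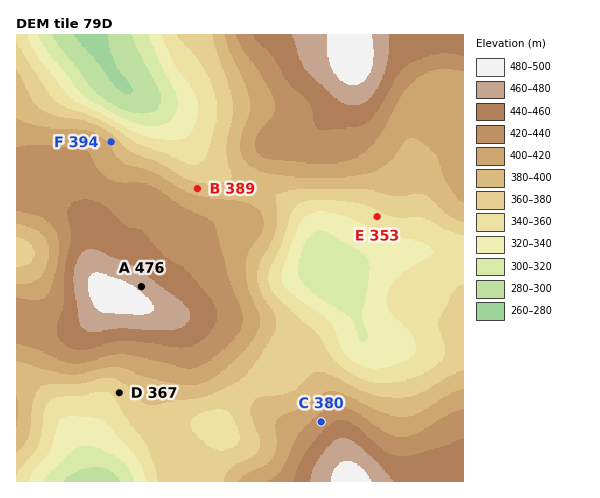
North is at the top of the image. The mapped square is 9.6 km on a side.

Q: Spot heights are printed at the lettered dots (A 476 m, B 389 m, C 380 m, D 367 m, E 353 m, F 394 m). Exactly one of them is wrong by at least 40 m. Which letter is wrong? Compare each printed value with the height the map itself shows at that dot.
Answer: C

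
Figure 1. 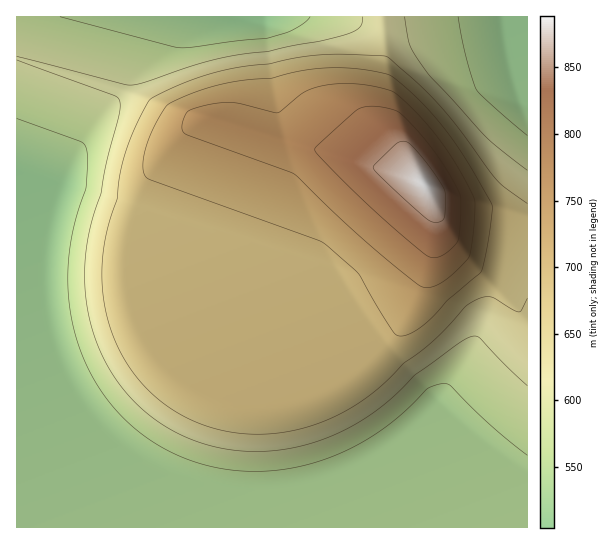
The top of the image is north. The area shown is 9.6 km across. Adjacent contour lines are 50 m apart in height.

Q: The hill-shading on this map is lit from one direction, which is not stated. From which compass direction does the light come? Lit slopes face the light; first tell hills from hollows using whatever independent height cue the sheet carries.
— W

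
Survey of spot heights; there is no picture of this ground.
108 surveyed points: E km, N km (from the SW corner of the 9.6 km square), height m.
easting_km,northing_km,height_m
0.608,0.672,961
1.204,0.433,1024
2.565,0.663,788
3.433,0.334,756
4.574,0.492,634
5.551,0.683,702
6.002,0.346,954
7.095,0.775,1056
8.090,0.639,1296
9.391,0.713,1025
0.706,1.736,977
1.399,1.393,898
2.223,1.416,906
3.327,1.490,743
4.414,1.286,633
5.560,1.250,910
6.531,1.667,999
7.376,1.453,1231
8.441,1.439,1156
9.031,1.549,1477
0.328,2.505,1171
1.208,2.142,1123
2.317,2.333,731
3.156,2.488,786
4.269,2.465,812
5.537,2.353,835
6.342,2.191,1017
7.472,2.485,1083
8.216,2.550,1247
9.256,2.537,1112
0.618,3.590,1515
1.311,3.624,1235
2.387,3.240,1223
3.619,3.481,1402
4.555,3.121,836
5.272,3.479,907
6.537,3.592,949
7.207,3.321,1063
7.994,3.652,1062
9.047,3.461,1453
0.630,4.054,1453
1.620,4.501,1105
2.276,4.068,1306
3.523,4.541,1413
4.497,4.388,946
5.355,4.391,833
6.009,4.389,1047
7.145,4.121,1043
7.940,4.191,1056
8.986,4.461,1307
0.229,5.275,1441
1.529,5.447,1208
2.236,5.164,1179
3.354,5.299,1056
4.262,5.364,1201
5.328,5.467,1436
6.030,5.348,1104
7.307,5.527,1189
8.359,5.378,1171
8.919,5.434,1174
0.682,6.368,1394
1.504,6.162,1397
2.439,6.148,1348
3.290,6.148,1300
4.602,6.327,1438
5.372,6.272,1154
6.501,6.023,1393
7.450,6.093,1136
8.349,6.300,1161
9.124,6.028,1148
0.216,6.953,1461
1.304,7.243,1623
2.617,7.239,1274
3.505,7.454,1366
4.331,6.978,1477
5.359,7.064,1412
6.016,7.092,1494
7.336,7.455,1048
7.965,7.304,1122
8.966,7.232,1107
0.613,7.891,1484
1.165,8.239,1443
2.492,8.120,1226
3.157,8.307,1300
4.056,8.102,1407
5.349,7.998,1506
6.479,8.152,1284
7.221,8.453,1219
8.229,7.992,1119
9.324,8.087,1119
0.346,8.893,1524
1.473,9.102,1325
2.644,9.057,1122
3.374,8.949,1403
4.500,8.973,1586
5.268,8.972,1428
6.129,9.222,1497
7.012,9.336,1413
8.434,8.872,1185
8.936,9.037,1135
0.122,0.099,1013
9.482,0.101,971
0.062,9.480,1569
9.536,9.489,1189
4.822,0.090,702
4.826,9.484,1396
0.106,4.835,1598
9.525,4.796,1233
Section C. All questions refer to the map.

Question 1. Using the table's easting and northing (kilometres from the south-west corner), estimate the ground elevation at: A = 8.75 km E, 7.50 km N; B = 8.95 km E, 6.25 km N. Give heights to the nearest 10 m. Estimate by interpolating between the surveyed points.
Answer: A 1100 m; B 1130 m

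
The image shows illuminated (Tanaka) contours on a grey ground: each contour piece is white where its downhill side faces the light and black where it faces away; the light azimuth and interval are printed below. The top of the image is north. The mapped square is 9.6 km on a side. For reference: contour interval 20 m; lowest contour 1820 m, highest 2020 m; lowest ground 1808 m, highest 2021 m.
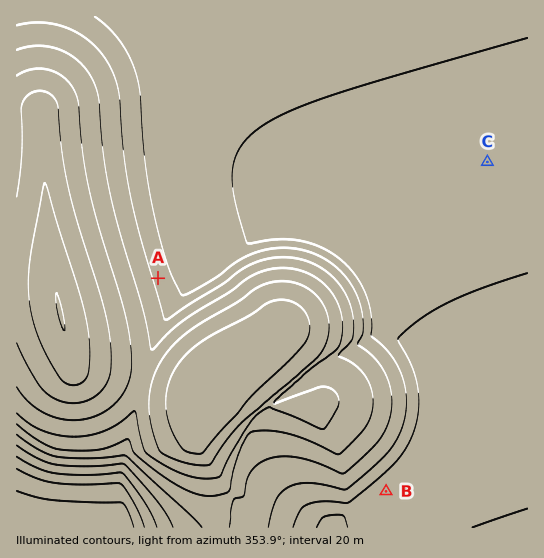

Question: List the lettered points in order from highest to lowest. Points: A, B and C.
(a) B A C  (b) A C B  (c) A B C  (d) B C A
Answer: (b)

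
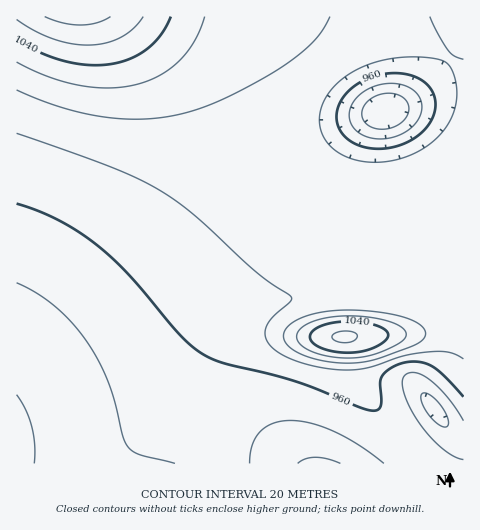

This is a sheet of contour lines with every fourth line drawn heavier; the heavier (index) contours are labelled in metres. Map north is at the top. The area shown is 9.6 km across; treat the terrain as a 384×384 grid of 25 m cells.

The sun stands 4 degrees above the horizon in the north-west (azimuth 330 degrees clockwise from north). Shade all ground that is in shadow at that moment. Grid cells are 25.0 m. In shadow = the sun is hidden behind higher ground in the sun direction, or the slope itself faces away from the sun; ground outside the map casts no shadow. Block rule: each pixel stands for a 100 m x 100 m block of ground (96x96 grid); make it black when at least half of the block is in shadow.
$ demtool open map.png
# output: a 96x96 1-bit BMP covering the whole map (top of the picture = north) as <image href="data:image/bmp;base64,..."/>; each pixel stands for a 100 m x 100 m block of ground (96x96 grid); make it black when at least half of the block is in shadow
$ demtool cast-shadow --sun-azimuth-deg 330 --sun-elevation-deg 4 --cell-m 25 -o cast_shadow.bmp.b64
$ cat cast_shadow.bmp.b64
<image width="96" height="96" href="data:image/bmp;base64,Qk2+BAAAAAAAAD4AAAAoAAAAYAAAAGAAAAABAAEAAAAAAIAEAAATCwAAEwsAAAIAAAAAAAAA////AAAAAAAAAAAAAAAAAAAAAAAAAAAAAAAAAAAAAAAAAAAAAAAAAAAAAAAAAAAAAAAAAAAAAAAAAAAAAAAAAAAAAAAAAAAAAAAAAAAAAAAAAAAAAAAAAAAAAAAAAAAAAAAAAAAAAAAAAAAAAAAAAAAAAAAAAAAAAAAAAAAAAAAAAAAAAAAAAAAAAAAAAAAAAAAAAAAAAAAAAAAAAAAAAAAAD8AAAAAAAAAAAAAH/8AAAAAAAAAAAAB//8AAAAAAAAAAAAH//8AAAAAAAAAAAAf//8AAAAAAAAAAAB///8AAAAAAAAAAAH///4AAAAAAAAAAAP///4AAAAAAAAAAA////4AAAAAAAAAAB////4AAAAAAAAAAD////4AAAAAAAAAAD////4AAAAAAAAAAA////wAAAAAAAAAAAAA//wAAAAAAAAAAAAAB/AAAAAAAAAAAAAAAAAAAAAAAAAAAAAAAAAAAAAAAAAAAAAAAAAAAAAAAAAAAAAAAAAAAAAAAAAAAAAAAAAAAAAAAAAAAAAAAAAAAAAAAAAAAAAAAAAAAAAAAAAAAAAAAAAAAAAAAAAAAAAAAAAAAAAAAAAAAAAAAAAAAAAAAAAAAAAAAAAAAAAAAAAAAAAAAAAAAAAAAAAAAAAAAAAAAAAAAAAAAAAAAAAAAAAAAAAAAAAAAAAAAAAAAAAAAAAAAAAAAAAAAAAAAAAAAAAAAAAAAAAAAAAAAAAAAAAAAAAAAAAAAAAAAAAAAAAAAAAAAAAAAAAAAAAAAAAAAAAAAAAAAAAAAAAAAAAAAAAAAAAAAAAAAAAAAAAAAAAAAAAAAAAAAAAAAAAAAAAAAAAAAAAAAAAAAAAAAAAAAAAAAAAAAAAAAAAAAAAAAAAAAAAAAAAAAAAAAAAAAAAAAAAAAAAAAAAAAAAAAAAAAAAAAAAAAAAAAAAAAAAAAAAAAAAAAAAAAAAAAAAAAAAAAAAAAAAAAAAAAAAAAAAAAAAAAAAAAAAAAAAAAAAAAAAAAAAAAAAAAAAAAAAAAAAAAAAAAAAAAAAAAAAAAAAAAAAAAAAAAAAAAAAAAAAAAAAAAAAAAAAAAAAAAAAAAAAAAAAAAAAAAAAAAAAAAAAAAAAAAAAAAAAAAAAAAAAAAAAAAAAAAAAAAAAAAAAAAAAAAAAAAAAAAAAAAAAAAAAAAAAAAAAAAAAAAAAAAAAAAAAAAAAAcAAAAAAAAAAAAAAB/AAAAAAAAAAAAAAH/gAAAAAAAAAAAAAP/wAAAAAAAAAAAAAP/4AAAAAAAAAAAAAP/4AAAAAAAAAAAAAP/4AAAAAAAAAAAAAH/4AAAAAAAAAAAAAD/wAAAAAAAAAAAAAB/wAAAAAAAAAAAAAAPAAAAAAAAAAAAAAAAAAAAAAAAAAAAAAAAAAAAAAAAAAAAAAAAAAAAAAAAAAAAAAAAAAAAAAAAAAAAAAAAAAAAAAAAAAAAAAAAAAAAAAAAAAAAAAAAAAAAAAAAAAAAAAAAAAAAAAAAAAAAAAAAAAAAAAAAAAAAAAAAAAAAAAAAAAAAAAAAAAA="/>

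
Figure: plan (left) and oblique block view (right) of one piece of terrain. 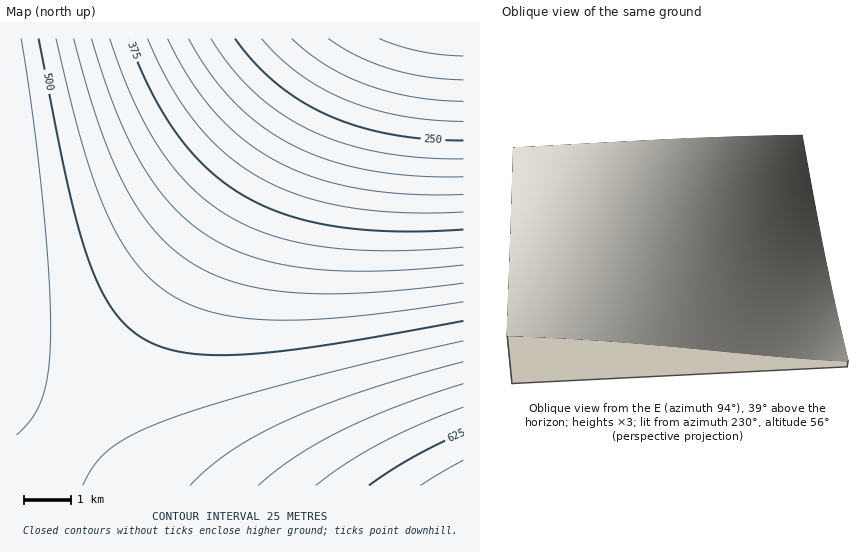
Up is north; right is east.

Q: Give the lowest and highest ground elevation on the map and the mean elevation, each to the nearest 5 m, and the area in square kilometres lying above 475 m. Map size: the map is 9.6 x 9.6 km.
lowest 135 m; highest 670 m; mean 440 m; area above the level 46.2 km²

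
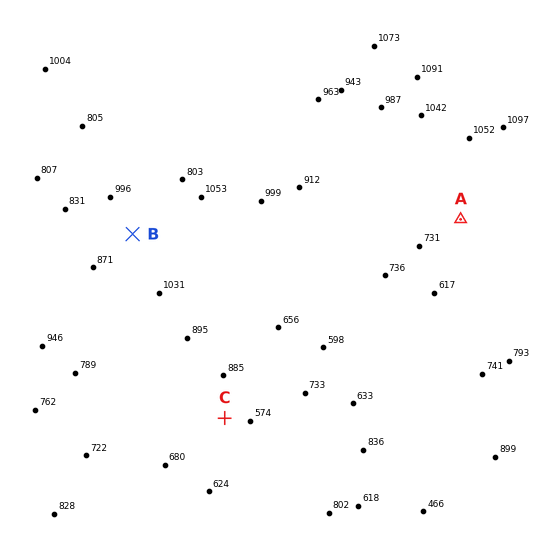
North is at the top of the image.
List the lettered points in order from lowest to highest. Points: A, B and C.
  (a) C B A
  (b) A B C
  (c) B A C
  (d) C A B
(d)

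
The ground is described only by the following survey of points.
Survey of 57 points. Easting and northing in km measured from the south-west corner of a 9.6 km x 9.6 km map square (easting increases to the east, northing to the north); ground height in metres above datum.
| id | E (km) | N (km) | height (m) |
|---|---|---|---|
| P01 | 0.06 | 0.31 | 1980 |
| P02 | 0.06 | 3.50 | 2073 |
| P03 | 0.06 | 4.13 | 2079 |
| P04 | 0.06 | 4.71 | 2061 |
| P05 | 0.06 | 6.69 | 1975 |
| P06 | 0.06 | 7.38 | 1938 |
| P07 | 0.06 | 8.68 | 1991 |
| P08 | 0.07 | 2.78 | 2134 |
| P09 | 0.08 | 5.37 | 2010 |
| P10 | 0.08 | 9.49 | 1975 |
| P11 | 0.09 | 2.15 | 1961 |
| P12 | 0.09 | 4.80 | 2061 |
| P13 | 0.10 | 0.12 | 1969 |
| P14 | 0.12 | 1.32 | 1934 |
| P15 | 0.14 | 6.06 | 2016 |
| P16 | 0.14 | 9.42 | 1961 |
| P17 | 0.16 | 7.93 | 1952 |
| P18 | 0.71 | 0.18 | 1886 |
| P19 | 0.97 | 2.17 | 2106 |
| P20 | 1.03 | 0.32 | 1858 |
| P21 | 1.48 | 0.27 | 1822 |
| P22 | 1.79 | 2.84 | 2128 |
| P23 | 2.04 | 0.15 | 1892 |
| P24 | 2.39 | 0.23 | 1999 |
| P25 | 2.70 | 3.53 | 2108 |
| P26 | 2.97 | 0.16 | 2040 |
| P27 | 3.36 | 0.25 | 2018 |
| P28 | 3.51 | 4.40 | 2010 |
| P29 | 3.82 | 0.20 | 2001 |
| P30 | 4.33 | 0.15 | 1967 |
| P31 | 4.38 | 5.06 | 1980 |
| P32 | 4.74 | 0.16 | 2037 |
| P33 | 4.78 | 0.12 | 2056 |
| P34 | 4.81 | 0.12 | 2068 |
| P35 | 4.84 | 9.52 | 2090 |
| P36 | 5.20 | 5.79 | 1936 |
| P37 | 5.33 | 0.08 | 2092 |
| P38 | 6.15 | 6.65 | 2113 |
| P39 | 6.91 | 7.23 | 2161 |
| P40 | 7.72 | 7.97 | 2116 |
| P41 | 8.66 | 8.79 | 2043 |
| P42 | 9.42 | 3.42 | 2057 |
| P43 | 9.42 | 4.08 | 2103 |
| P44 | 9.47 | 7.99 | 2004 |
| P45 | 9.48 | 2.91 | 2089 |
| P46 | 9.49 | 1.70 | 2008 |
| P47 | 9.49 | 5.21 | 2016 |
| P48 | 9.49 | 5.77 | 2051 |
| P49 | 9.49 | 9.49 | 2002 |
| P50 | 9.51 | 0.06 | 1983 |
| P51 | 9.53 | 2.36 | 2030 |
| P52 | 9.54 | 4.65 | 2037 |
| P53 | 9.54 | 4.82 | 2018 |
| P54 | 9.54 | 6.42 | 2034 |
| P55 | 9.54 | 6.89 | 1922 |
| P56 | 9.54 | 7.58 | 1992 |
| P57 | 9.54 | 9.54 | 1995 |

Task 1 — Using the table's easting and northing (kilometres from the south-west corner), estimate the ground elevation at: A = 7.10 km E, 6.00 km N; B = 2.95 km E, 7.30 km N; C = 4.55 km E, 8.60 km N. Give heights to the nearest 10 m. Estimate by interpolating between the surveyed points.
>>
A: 2120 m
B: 1910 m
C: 1990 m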